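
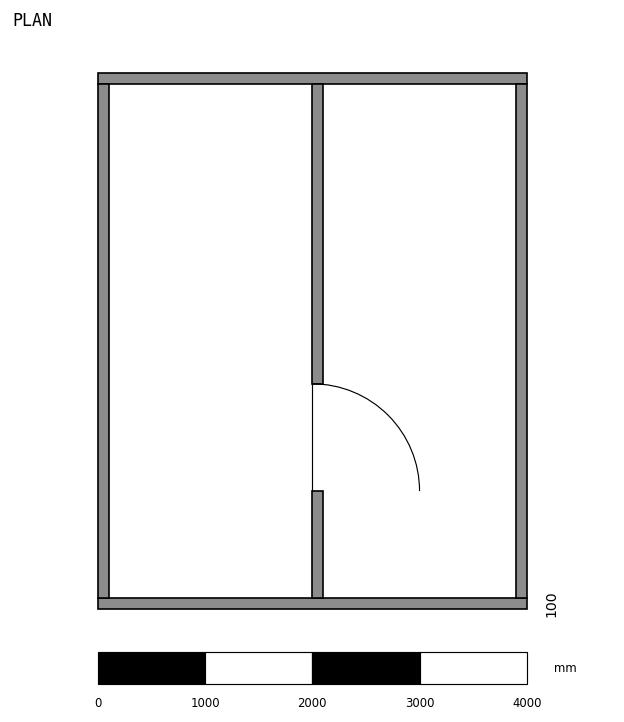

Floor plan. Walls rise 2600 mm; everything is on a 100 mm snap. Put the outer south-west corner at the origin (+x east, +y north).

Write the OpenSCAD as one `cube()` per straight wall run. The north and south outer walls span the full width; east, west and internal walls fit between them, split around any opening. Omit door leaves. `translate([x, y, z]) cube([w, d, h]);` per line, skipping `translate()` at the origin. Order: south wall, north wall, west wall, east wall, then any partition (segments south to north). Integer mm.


cube([4000, 100, 2600]);
translate([0, 4900, 0]) cube([4000, 100, 2600]);
translate([0, 100, 0]) cube([100, 4800, 2600]);
translate([3900, 100, 0]) cube([100, 4800, 2600]);
translate([2000, 100, 0]) cube([100, 1000, 2600]);
translate([2000, 2100, 0]) cube([100, 2800, 2600]);


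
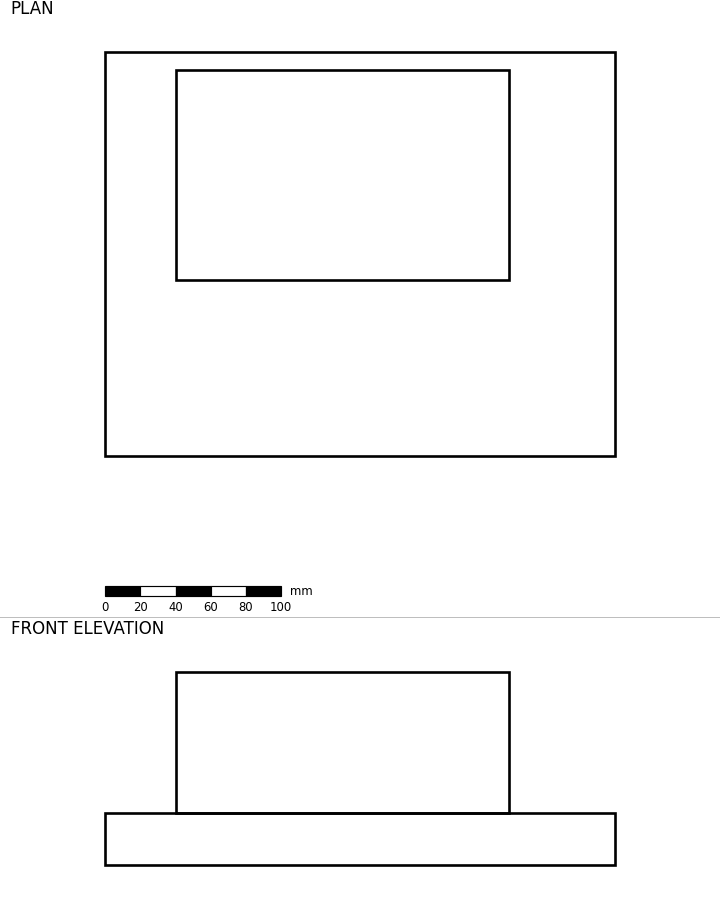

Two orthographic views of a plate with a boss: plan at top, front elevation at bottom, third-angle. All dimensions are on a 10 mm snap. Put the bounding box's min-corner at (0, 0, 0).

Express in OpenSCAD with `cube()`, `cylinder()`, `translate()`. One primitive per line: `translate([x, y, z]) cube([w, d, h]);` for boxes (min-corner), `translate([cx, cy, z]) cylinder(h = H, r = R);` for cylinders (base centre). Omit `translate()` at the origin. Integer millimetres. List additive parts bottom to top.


cube([290, 230, 30]);
translate([40, 100, 30]) cube([190, 120, 80]);


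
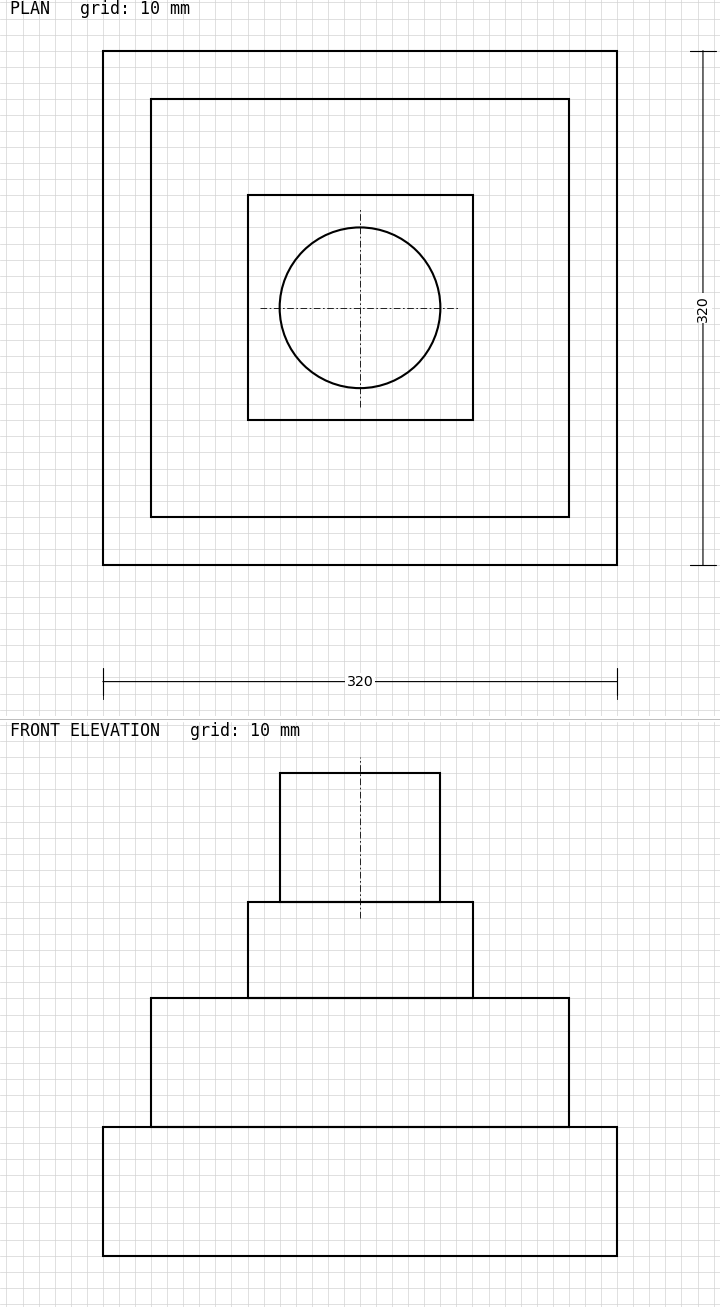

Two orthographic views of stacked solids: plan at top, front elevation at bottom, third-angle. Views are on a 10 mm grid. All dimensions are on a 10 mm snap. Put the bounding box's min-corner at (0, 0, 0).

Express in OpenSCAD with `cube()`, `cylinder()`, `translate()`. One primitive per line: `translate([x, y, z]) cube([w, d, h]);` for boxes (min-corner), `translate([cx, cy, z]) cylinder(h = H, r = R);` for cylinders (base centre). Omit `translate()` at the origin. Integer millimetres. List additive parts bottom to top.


cube([320, 320, 80]);
translate([30, 30, 80]) cube([260, 260, 80]);
translate([90, 90, 160]) cube([140, 140, 60]);
translate([160, 160, 220]) cylinder(h = 80, r = 50);


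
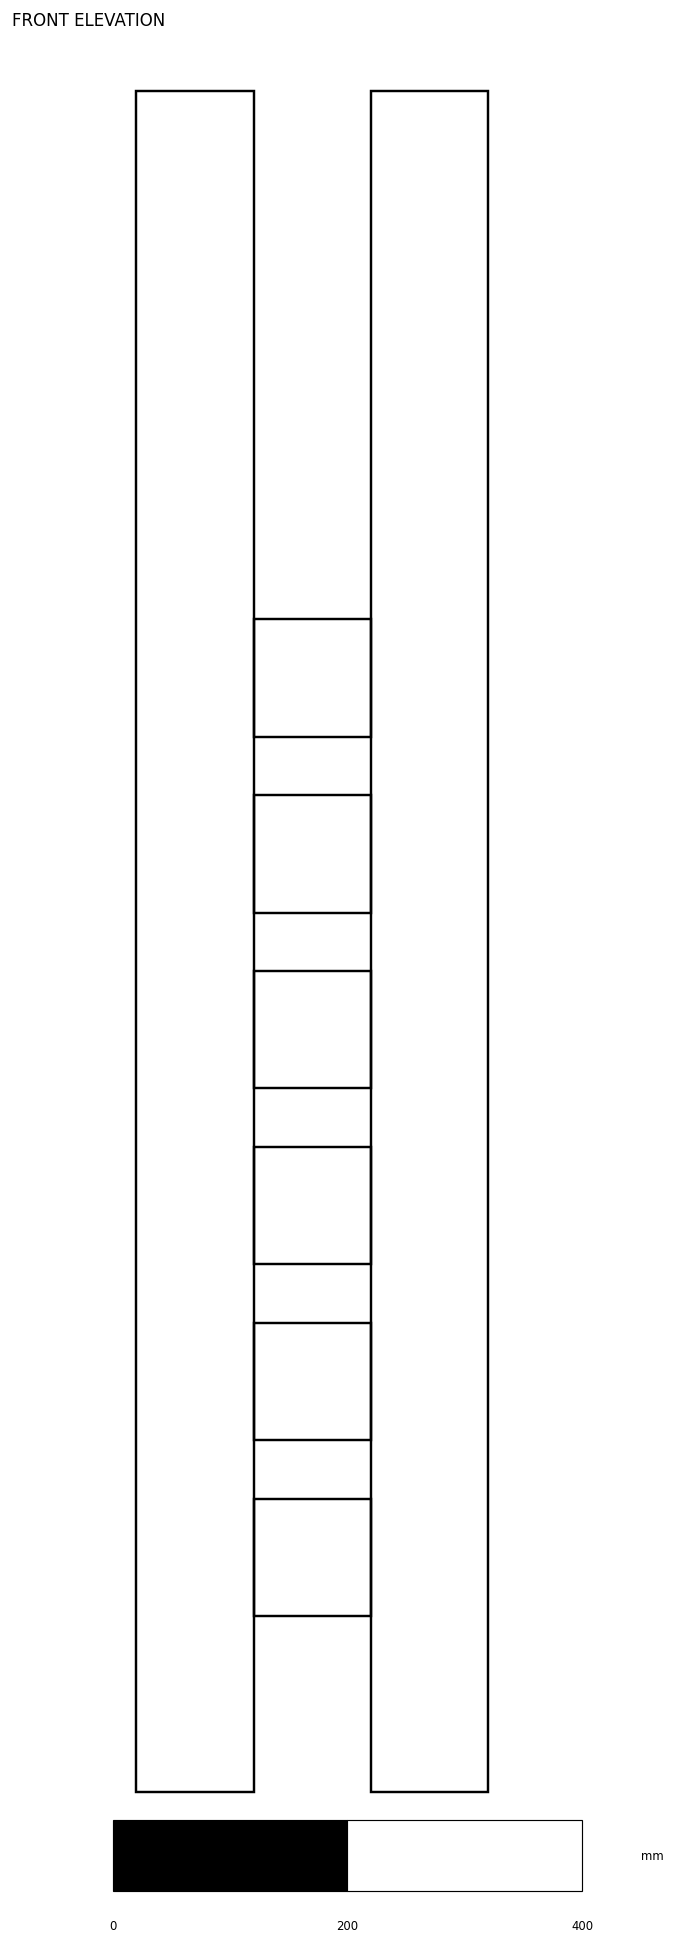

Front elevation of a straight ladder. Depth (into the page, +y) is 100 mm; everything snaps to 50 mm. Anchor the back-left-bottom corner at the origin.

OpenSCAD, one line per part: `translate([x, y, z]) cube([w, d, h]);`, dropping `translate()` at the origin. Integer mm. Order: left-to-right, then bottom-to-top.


cube([100, 100, 1450]);
translate([100, 0, 150]) cube([100, 100, 100]);
translate([100, 0, 300]) cube([100, 100, 100]);
translate([100, 0, 450]) cube([100, 100, 100]);
translate([100, 0, 600]) cube([100, 100, 100]);
translate([100, 0, 750]) cube([100, 100, 100]);
translate([100, 0, 900]) cube([100, 100, 100]);
translate([200, 0, 0]) cube([100, 100, 1450]);


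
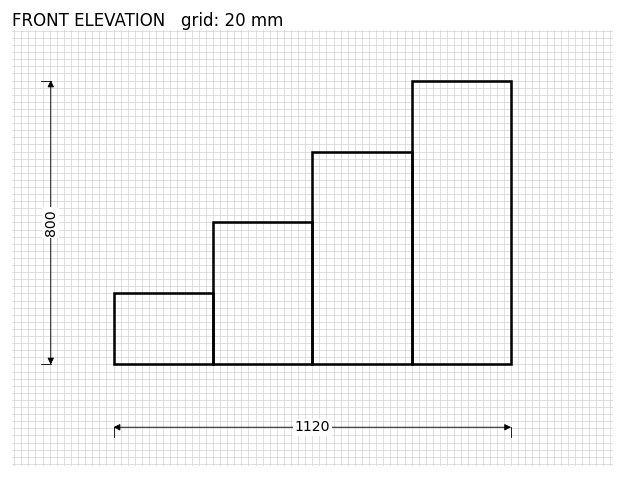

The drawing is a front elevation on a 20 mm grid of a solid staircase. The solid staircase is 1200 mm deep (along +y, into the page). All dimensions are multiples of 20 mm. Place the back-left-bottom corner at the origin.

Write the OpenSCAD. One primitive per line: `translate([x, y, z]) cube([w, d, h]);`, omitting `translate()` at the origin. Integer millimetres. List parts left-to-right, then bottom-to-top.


cube([280, 1200, 200]);
translate([280, 0, 0]) cube([280, 1200, 400]);
translate([560, 0, 0]) cube([280, 1200, 600]);
translate([840, 0, 0]) cube([280, 1200, 800]);


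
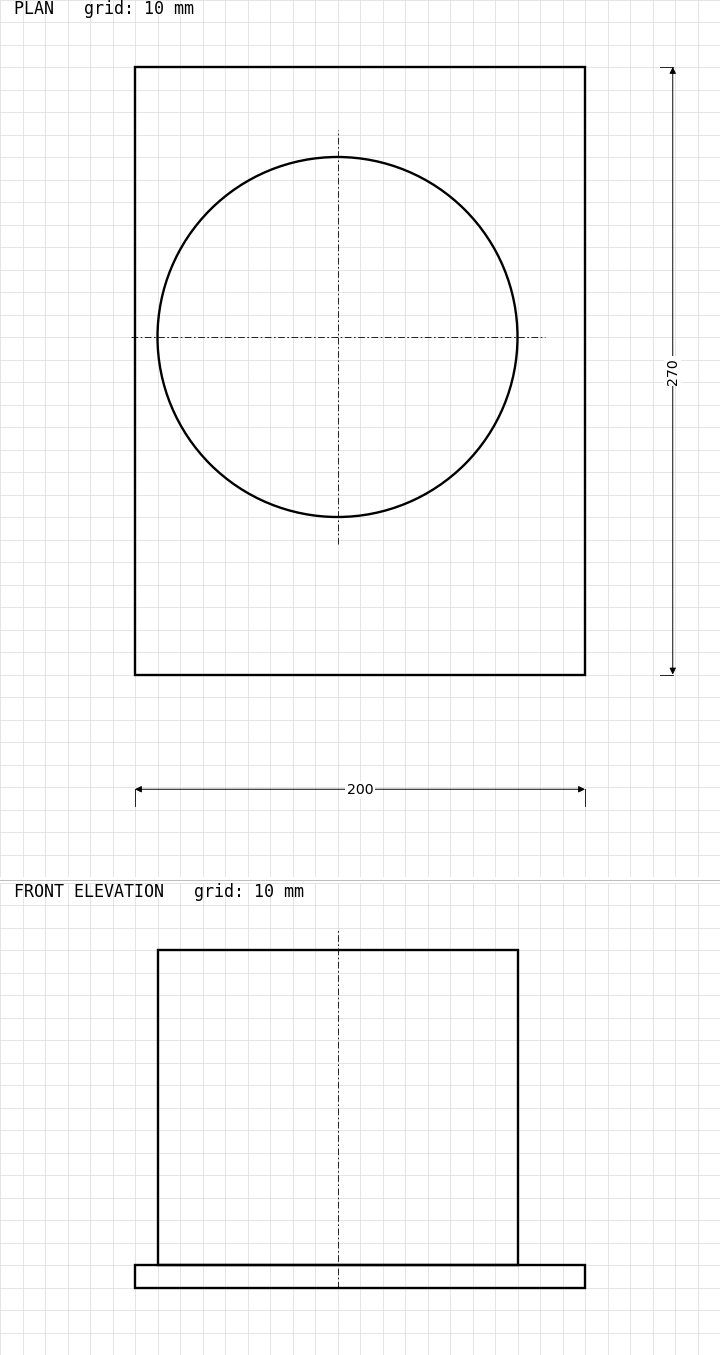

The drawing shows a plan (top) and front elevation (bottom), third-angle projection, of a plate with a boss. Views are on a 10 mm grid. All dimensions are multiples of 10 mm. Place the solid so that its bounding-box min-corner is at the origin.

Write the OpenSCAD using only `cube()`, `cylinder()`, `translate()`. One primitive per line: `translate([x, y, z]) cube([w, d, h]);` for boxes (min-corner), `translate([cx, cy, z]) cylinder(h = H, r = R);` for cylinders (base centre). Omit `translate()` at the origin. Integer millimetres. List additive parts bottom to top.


cube([200, 270, 10]);
translate([90, 150, 10]) cylinder(h = 140, r = 80);


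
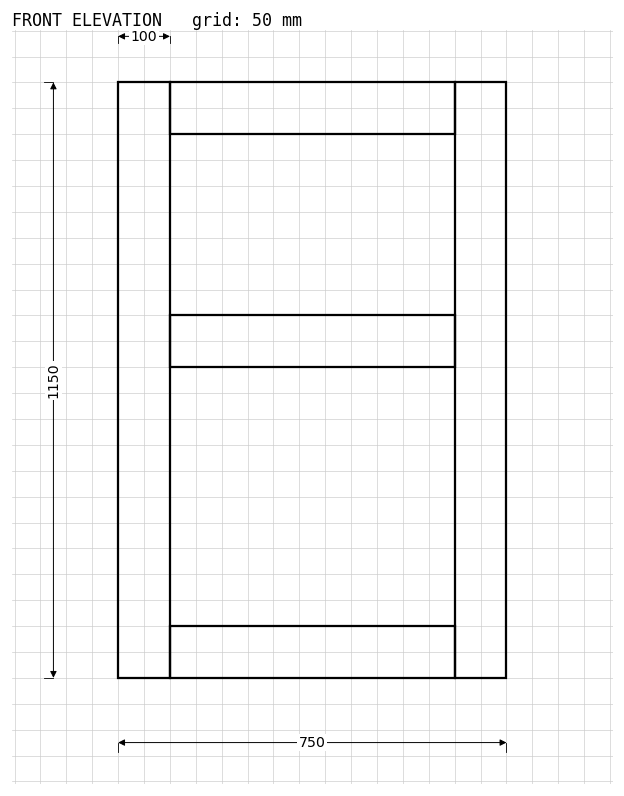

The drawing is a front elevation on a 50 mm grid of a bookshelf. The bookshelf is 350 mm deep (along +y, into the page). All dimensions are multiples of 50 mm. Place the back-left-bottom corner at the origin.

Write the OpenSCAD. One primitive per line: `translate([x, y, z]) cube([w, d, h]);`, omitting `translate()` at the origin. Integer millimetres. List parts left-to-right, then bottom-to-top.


cube([100, 350, 1150]);
translate([100, 0, 0]) cube([550, 350, 100]);
translate([100, 0, 600]) cube([550, 350, 100]);
translate([100, 0, 1050]) cube([550, 350, 100]);
translate([650, 0, 0]) cube([100, 350, 1150]);


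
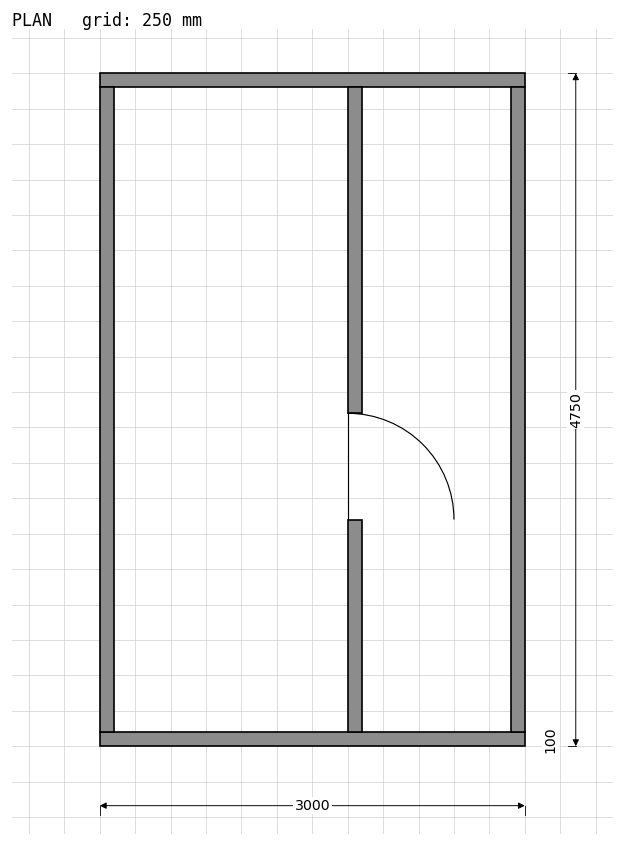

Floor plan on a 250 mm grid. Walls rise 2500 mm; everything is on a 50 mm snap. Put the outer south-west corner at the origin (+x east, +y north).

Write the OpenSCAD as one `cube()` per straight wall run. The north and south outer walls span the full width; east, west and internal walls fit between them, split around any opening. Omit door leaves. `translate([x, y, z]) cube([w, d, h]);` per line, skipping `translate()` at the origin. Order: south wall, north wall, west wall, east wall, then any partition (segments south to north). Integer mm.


cube([3000, 100, 2500]);
translate([0, 4650, 0]) cube([3000, 100, 2500]);
translate([0, 100, 0]) cube([100, 4550, 2500]);
translate([2900, 100, 0]) cube([100, 4550, 2500]);
translate([1750, 100, 0]) cube([100, 1500, 2500]);
translate([1750, 2350, 0]) cube([100, 2300, 2500]);


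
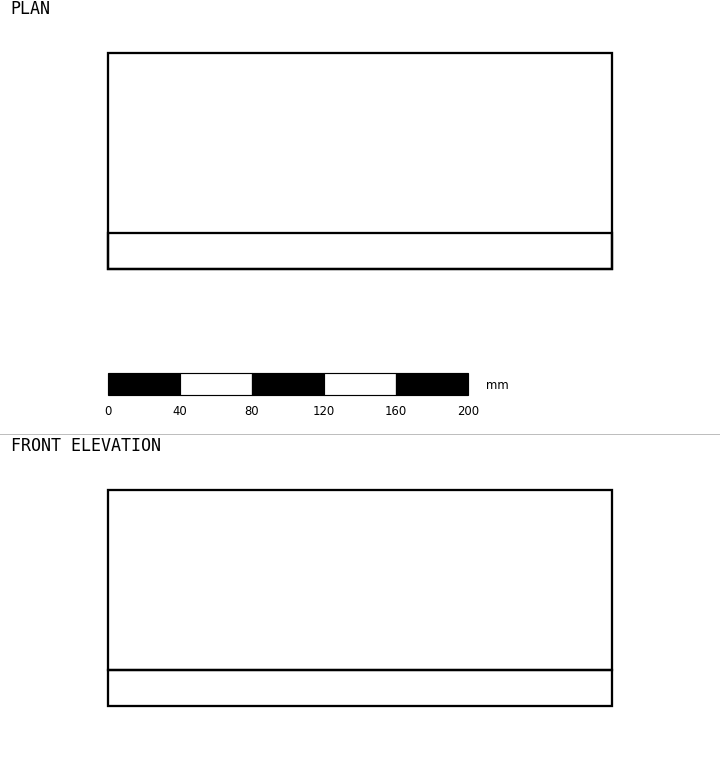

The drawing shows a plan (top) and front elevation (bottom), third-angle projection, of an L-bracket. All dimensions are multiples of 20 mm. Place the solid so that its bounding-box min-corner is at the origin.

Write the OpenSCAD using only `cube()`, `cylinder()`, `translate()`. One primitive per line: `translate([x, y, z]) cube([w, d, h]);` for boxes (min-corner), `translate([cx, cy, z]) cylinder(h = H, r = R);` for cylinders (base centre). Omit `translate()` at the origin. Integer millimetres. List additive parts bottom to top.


cube([280, 120, 20]);
translate([0, 0, 20]) cube([280, 20, 100]);


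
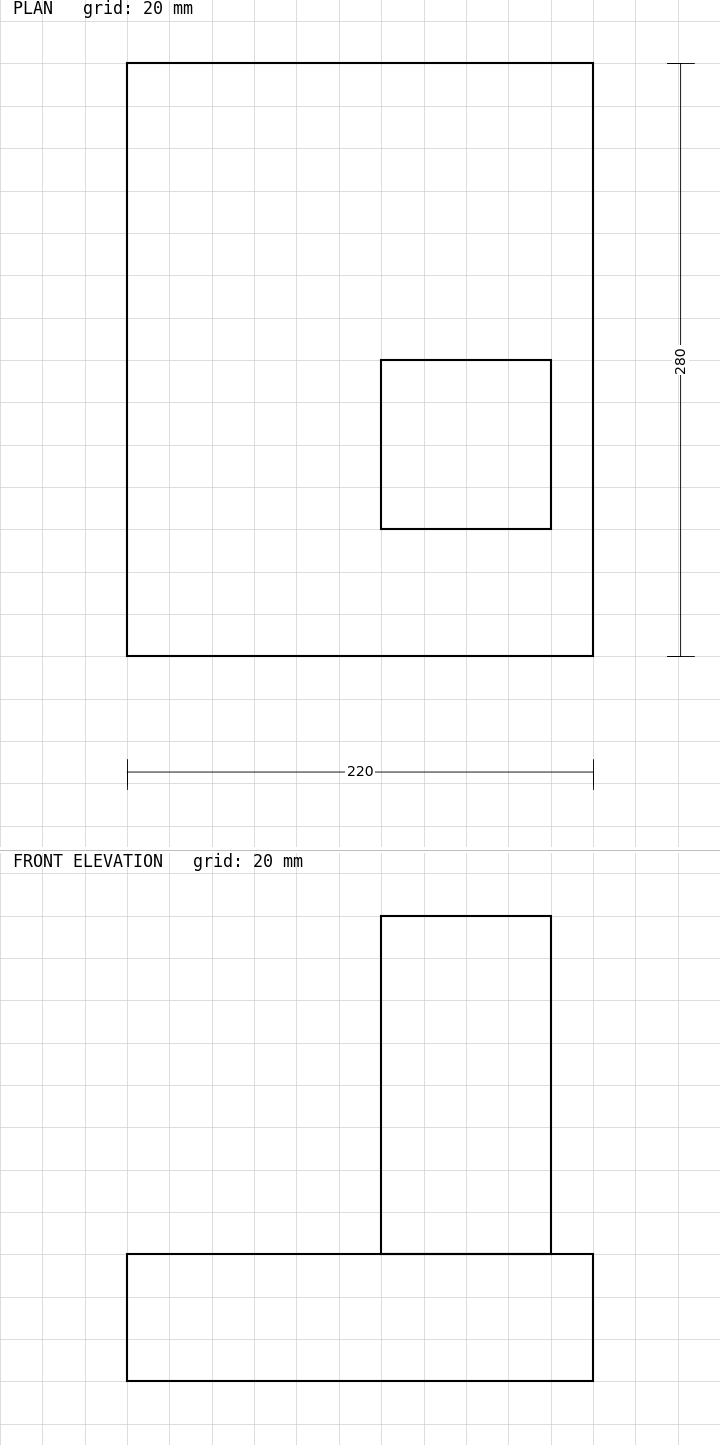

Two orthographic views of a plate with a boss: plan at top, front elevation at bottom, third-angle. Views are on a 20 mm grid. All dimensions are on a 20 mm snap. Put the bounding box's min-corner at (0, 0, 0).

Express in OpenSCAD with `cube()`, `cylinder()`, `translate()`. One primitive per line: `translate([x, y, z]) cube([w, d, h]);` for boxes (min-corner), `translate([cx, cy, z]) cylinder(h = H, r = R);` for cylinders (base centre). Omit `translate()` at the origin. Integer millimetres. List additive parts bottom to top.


cube([220, 280, 60]);
translate([120, 60, 60]) cube([80, 80, 160]);


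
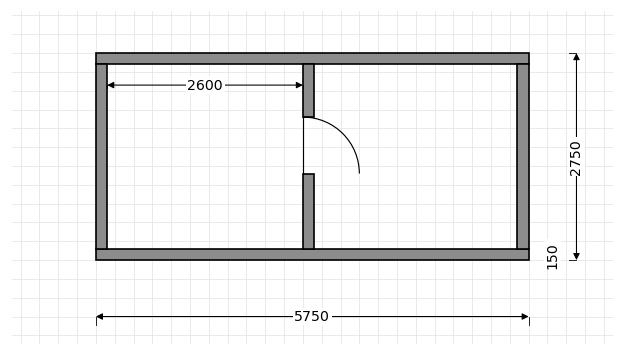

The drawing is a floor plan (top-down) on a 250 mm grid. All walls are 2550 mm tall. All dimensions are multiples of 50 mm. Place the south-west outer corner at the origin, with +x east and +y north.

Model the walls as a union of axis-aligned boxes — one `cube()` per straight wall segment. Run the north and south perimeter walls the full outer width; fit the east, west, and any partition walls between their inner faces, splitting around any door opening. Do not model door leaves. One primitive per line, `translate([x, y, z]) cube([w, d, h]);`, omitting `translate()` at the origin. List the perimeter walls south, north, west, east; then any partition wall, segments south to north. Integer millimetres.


cube([5750, 150, 2550]);
translate([0, 2600, 0]) cube([5750, 150, 2550]);
translate([0, 150, 0]) cube([150, 2450, 2550]);
translate([5600, 150, 0]) cube([150, 2450, 2550]);
translate([2750, 150, 0]) cube([150, 1000, 2550]);
translate([2750, 1900, 0]) cube([150, 700, 2550]);


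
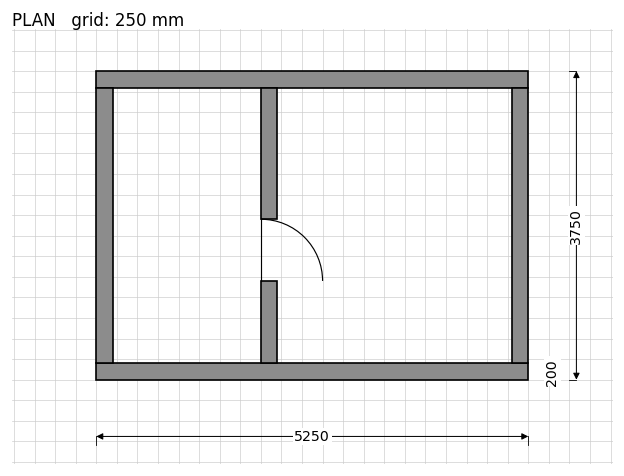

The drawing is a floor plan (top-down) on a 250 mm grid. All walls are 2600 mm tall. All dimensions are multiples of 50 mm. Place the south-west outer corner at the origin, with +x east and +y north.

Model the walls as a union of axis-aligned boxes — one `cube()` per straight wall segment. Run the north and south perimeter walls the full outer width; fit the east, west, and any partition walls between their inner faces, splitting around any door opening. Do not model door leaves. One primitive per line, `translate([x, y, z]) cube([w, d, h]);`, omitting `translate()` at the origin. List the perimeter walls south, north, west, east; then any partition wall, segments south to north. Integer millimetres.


cube([5250, 200, 2600]);
translate([0, 3550, 0]) cube([5250, 200, 2600]);
translate([0, 200, 0]) cube([200, 3350, 2600]);
translate([5050, 200, 0]) cube([200, 3350, 2600]);
translate([2000, 200, 0]) cube([200, 1000, 2600]);
translate([2000, 1950, 0]) cube([200, 1600, 2600]);


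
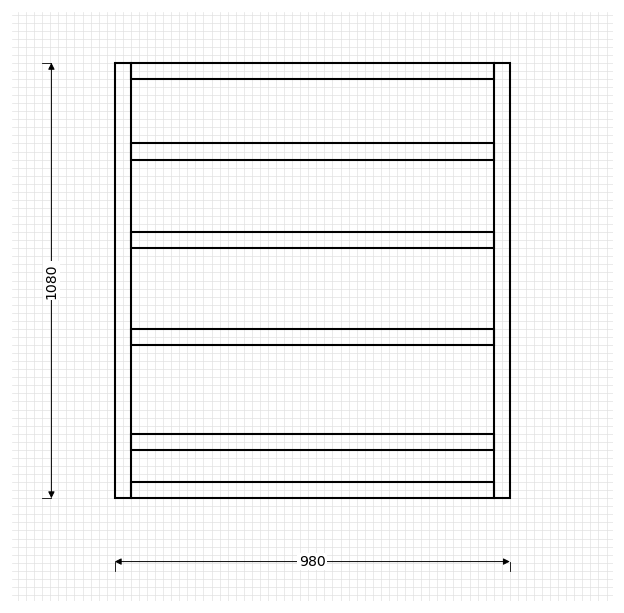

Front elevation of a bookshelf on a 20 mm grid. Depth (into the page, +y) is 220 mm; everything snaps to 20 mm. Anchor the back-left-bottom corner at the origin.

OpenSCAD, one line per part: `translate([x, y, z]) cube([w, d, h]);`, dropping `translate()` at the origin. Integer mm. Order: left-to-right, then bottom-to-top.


cube([40, 220, 1080]);
translate([40, 0, 0]) cube([900, 220, 40]);
translate([40, 0, 120]) cube([900, 220, 40]);
translate([40, 0, 380]) cube([900, 220, 40]);
translate([40, 0, 620]) cube([900, 220, 40]);
translate([40, 0, 840]) cube([900, 220, 40]);
translate([40, 0, 1040]) cube([900, 220, 40]);
translate([940, 0, 0]) cube([40, 220, 1080]);


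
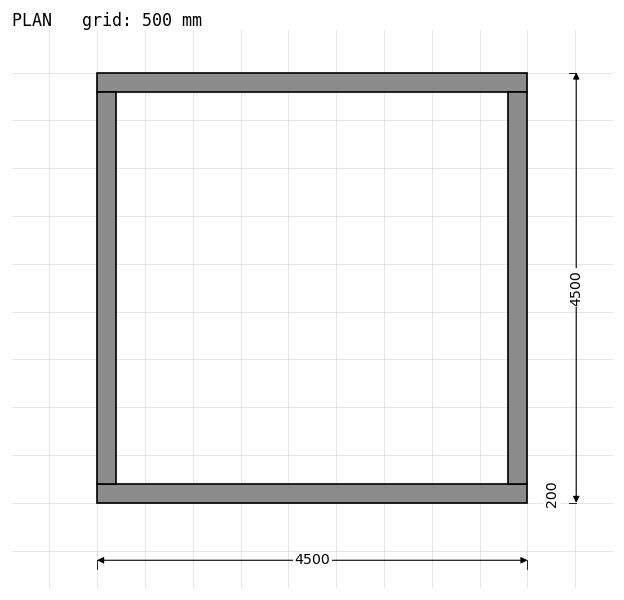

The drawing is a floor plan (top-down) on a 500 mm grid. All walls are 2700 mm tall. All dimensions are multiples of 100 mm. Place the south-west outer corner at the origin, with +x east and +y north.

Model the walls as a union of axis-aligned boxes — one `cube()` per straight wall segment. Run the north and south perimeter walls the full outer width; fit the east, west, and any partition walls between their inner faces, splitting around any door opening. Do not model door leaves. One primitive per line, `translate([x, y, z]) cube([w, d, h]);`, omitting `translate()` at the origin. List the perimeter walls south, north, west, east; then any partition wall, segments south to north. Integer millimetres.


cube([4500, 200, 2700]);
translate([0, 4300, 0]) cube([4500, 200, 2700]);
translate([0, 200, 0]) cube([200, 4100, 2700]);
translate([4300, 200, 0]) cube([200, 4100, 2700]);


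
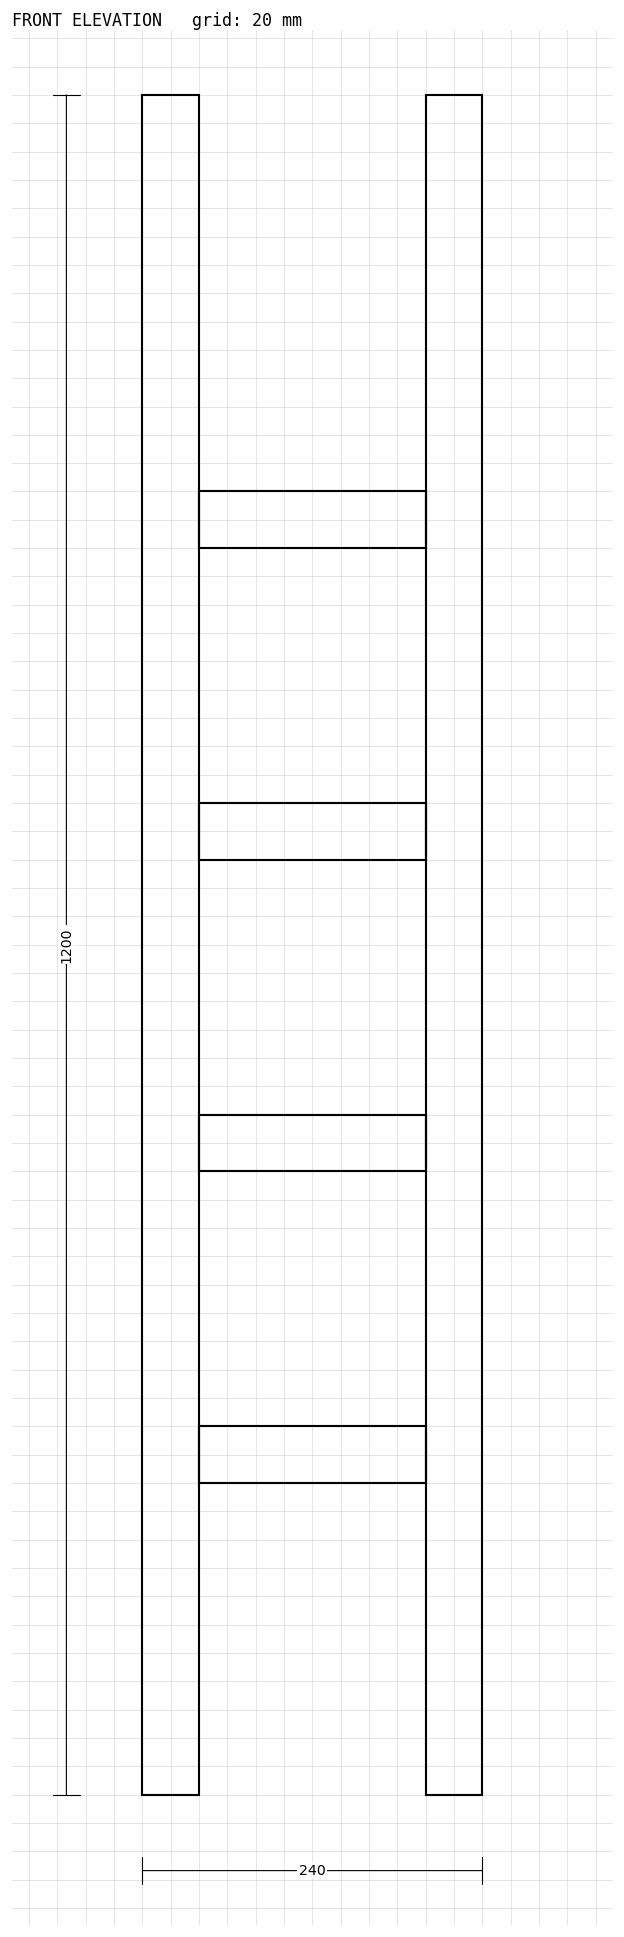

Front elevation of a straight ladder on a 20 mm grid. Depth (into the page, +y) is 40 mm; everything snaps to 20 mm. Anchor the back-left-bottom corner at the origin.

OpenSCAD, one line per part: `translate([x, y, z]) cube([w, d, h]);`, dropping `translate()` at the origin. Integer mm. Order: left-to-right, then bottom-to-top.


cube([40, 40, 1200]);
translate([40, 0, 220]) cube([160, 40, 40]);
translate([40, 0, 440]) cube([160, 40, 40]);
translate([40, 0, 660]) cube([160, 40, 40]);
translate([40, 0, 880]) cube([160, 40, 40]);
translate([200, 0, 0]) cube([40, 40, 1200]);


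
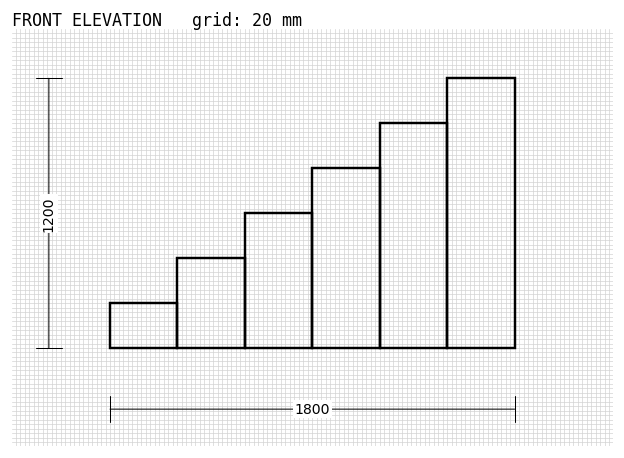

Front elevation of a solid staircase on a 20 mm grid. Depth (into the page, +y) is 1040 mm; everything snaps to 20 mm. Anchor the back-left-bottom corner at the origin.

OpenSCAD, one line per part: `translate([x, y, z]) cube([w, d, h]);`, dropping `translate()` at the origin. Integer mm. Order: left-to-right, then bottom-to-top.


cube([300, 1040, 200]);
translate([300, 0, 0]) cube([300, 1040, 400]);
translate([600, 0, 0]) cube([300, 1040, 600]);
translate([900, 0, 0]) cube([300, 1040, 800]);
translate([1200, 0, 0]) cube([300, 1040, 1000]);
translate([1500, 0, 0]) cube([300, 1040, 1200]);


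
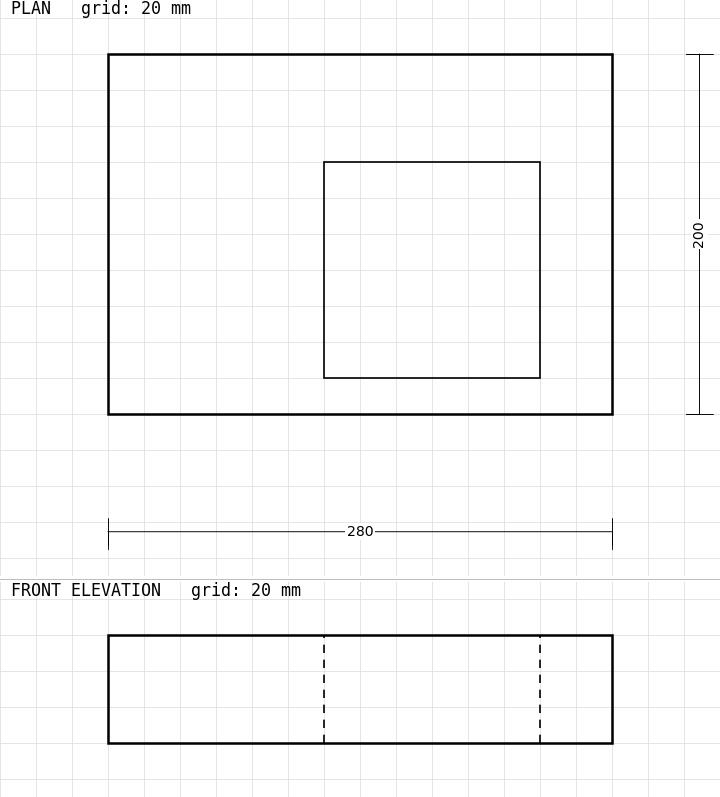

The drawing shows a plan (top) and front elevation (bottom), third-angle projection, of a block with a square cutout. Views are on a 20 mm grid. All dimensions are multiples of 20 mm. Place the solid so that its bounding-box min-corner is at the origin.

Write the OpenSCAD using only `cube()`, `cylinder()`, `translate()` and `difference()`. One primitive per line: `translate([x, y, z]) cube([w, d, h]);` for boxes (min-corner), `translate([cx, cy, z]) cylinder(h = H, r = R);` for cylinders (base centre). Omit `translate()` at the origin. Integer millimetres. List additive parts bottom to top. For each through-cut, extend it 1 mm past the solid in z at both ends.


difference() {
  cube([280, 200, 60]);
  translate([120, 20, -1]) cube([120, 120, 62]);
}


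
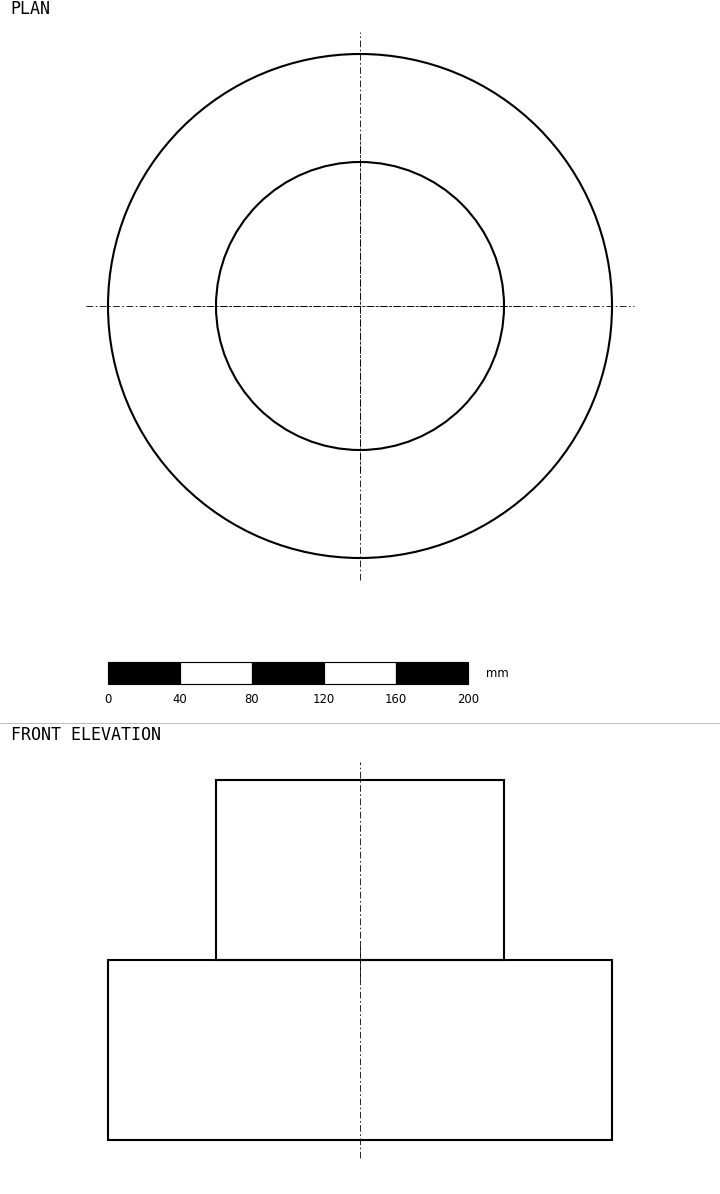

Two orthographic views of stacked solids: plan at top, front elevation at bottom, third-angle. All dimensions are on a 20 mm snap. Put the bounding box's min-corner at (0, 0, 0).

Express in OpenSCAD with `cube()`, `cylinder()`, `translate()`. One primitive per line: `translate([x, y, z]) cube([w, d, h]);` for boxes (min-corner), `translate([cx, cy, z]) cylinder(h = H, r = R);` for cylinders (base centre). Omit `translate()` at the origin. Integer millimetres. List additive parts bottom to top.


translate([140, 140, 0]) cylinder(h = 100, r = 140);
translate([140, 140, 100]) cylinder(h = 100, r = 80);


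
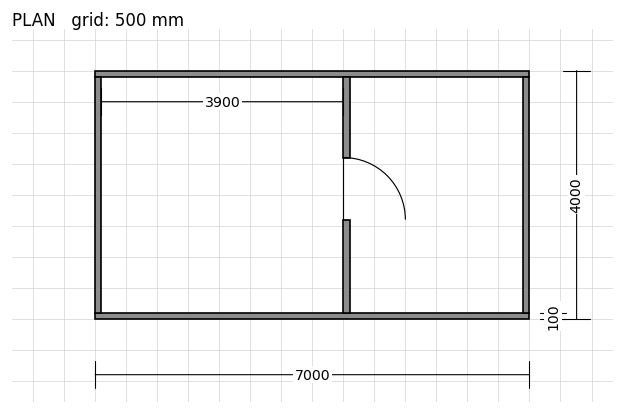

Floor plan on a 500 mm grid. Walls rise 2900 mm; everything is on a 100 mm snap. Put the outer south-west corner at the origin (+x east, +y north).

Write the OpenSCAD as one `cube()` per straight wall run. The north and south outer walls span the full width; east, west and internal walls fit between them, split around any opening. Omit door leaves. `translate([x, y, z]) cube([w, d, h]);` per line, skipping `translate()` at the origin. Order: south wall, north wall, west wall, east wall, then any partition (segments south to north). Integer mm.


cube([7000, 100, 2900]);
translate([0, 3900, 0]) cube([7000, 100, 2900]);
translate([0, 100, 0]) cube([100, 3800, 2900]);
translate([6900, 100, 0]) cube([100, 3800, 2900]);
translate([4000, 100, 0]) cube([100, 1500, 2900]);
translate([4000, 2600, 0]) cube([100, 1300, 2900]);


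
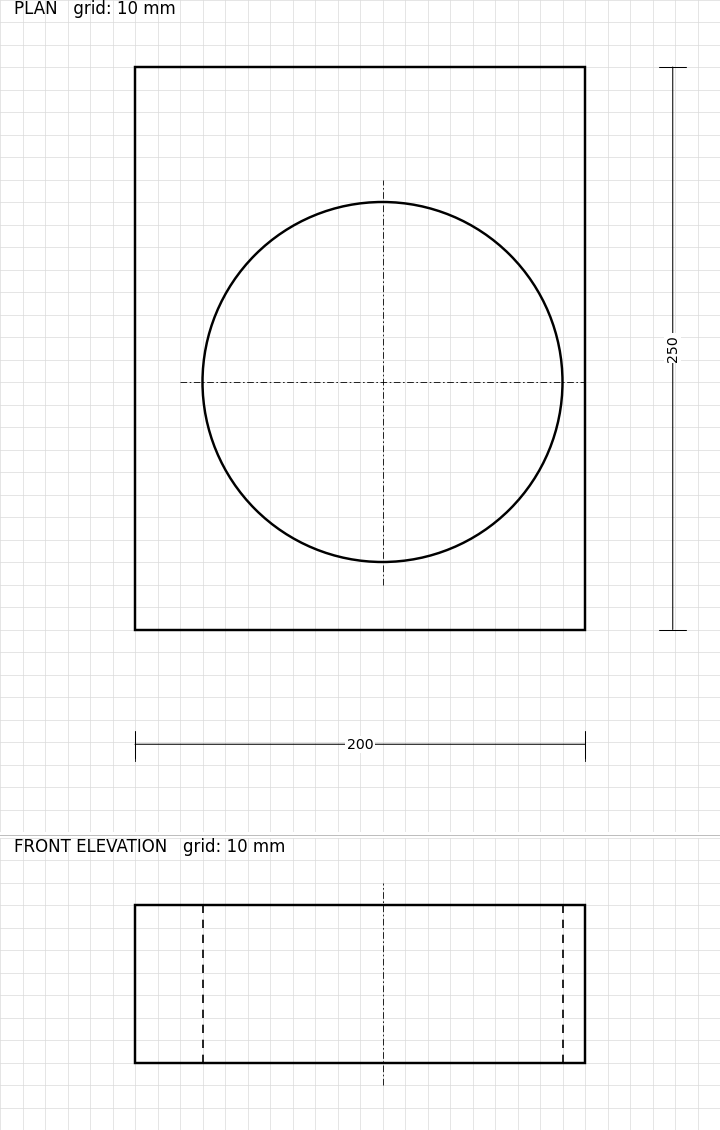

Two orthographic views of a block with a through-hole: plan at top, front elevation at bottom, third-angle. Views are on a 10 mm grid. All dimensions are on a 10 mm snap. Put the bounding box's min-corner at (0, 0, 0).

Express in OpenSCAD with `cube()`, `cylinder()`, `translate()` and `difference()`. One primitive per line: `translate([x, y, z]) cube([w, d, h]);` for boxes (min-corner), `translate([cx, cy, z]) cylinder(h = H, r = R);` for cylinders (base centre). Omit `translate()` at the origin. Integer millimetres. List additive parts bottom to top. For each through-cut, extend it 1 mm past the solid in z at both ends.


difference() {
  cube([200, 250, 70]);
  translate([110, 110, -1]) cylinder(h = 72, r = 80);
}


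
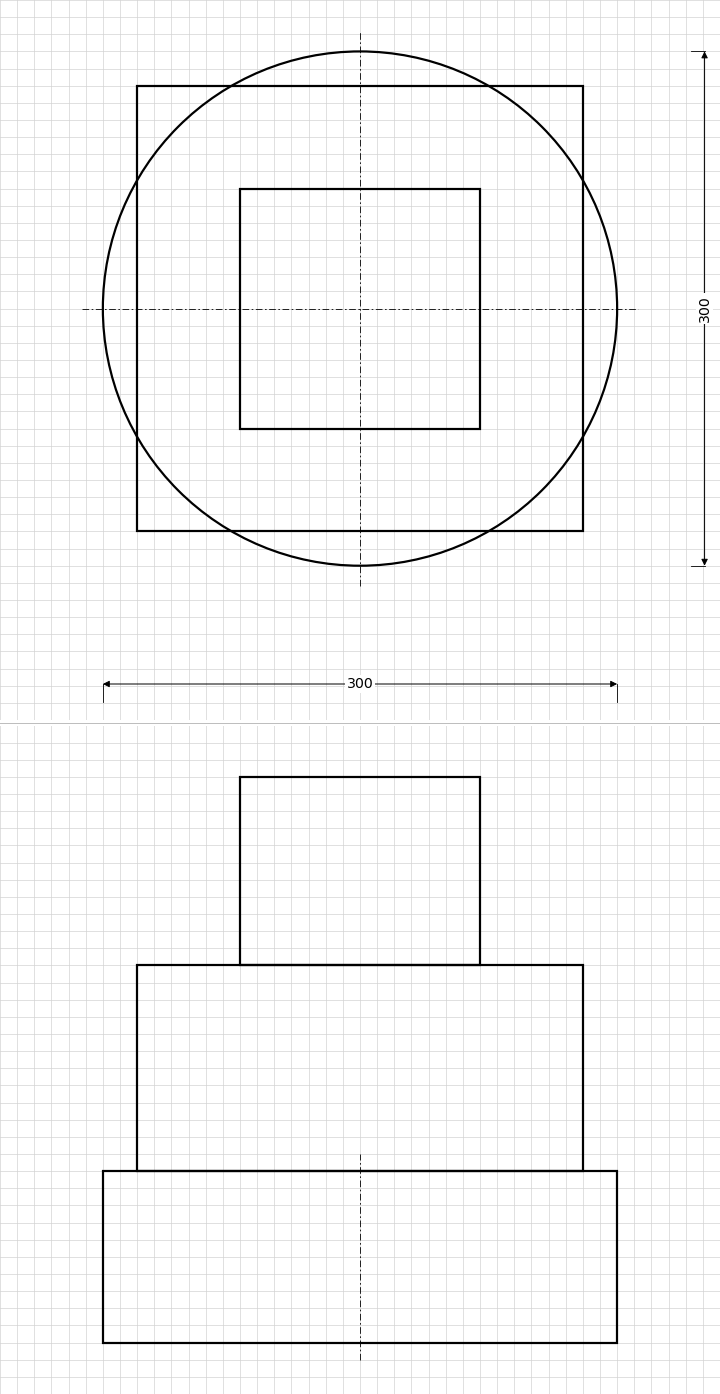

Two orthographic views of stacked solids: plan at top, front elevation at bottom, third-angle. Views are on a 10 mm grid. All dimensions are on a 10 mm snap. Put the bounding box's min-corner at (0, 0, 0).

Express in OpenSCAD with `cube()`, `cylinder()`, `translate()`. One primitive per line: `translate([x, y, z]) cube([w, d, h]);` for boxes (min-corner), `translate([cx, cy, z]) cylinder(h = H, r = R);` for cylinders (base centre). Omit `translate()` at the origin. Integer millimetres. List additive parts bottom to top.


translate([150, 150, 0]) cylinder(h = 100, r = 150);
translate([20, 20, 100]) cube([260, 260, 120]);
translate([80, 80, 220]) cube([140, 140, 110]);


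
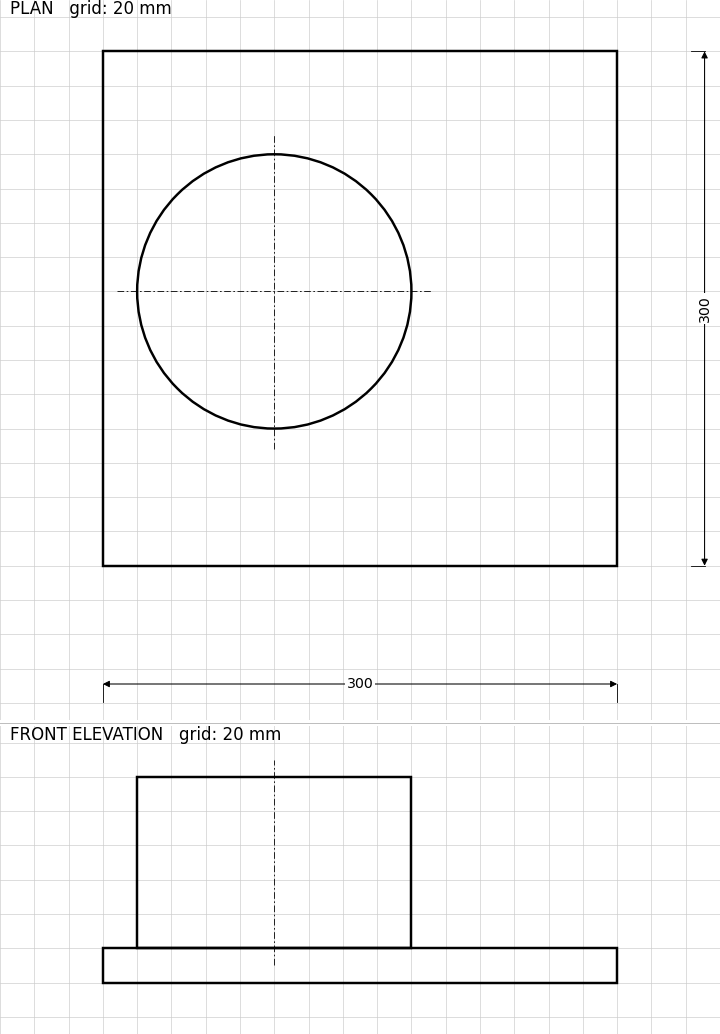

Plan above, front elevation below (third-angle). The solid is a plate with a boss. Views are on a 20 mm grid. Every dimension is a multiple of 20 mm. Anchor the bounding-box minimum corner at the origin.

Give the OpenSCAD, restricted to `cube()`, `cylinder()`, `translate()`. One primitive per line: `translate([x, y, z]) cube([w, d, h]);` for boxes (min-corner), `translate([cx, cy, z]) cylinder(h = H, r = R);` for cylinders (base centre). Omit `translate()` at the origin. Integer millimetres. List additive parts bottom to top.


cube([300, 300, 20]);
translate([100, 160, 20]) cylinder(h = 100, r = 80);


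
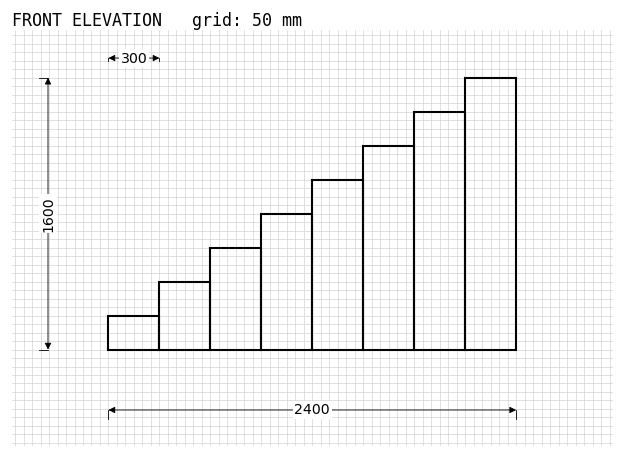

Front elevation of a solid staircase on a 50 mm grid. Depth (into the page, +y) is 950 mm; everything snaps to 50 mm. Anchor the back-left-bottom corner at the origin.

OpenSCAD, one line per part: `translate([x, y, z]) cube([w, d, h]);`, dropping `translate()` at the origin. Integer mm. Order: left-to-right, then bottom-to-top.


cube([300, 950, 200]);
translate([300, 0, 0]) cube([300, 950, 400]);
translate([600, 0, 0]) cube([300, 950, 600]);
translate([900, 0, 0]) cube([300, 950, 800]);
translate([1200, 0, 0]) cube([300, 950, 1000]);
translate([1500, 0, 0]) cube([300, 950, 1200]);
translate([1800, 0, 0]) cube([300, 950, 1400]);
translate([2100, 0, 0]) cube([300, 950, 1600]);


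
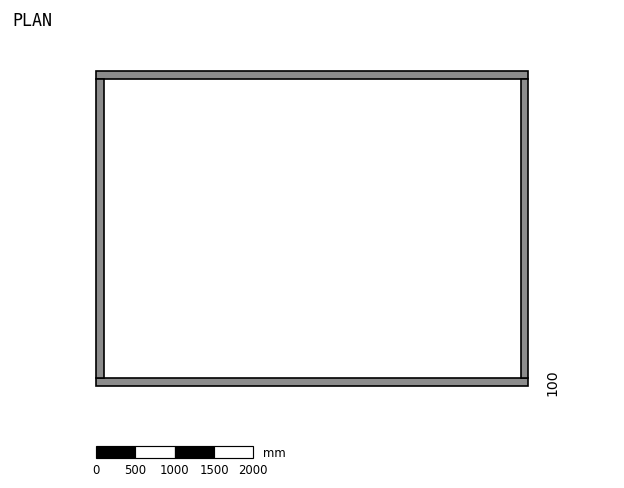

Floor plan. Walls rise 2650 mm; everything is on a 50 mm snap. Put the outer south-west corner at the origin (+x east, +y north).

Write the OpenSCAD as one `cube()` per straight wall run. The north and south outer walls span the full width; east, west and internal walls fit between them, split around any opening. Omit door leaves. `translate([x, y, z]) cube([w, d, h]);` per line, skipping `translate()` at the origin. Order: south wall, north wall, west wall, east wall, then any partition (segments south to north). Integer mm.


cube([5500, 100, 2650]);
translate([0, 3900, 0]) cube([5500, 100, 2650]);
translate([0, 100, 0]) cube([100, 3800, 2650]);
translate([5400, 100, 0]) cube([100, 3800, 2650]);


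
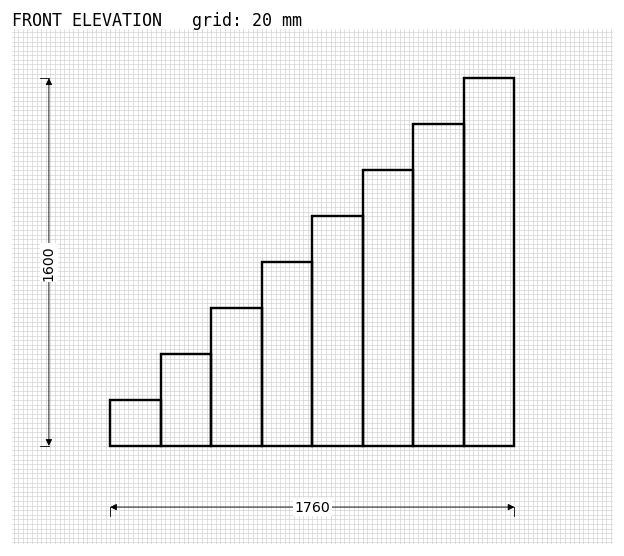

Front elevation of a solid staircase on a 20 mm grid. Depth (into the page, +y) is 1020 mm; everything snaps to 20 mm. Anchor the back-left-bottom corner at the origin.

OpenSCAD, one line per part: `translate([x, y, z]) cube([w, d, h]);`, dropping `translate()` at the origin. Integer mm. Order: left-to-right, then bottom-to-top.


cube([220, 1020, 200]);
translate([220, 0, 0]) cube([220, 1020, 400]);
translate([440, 0, 0]) cube([220, 1020, 600]);
translate([660, 0, 0]) cube([220, 1020, 800]);
translate([880, 0, 0]) cube([220, 1020, 1000]);
translate([1100, 0, 0]) cube([220, 1020, 1200]);
translate([1320, 0, 0]) cube([220, 1020, 1400]);
translate([1540, 0, 0]) cube([220, 1020, 1600]);


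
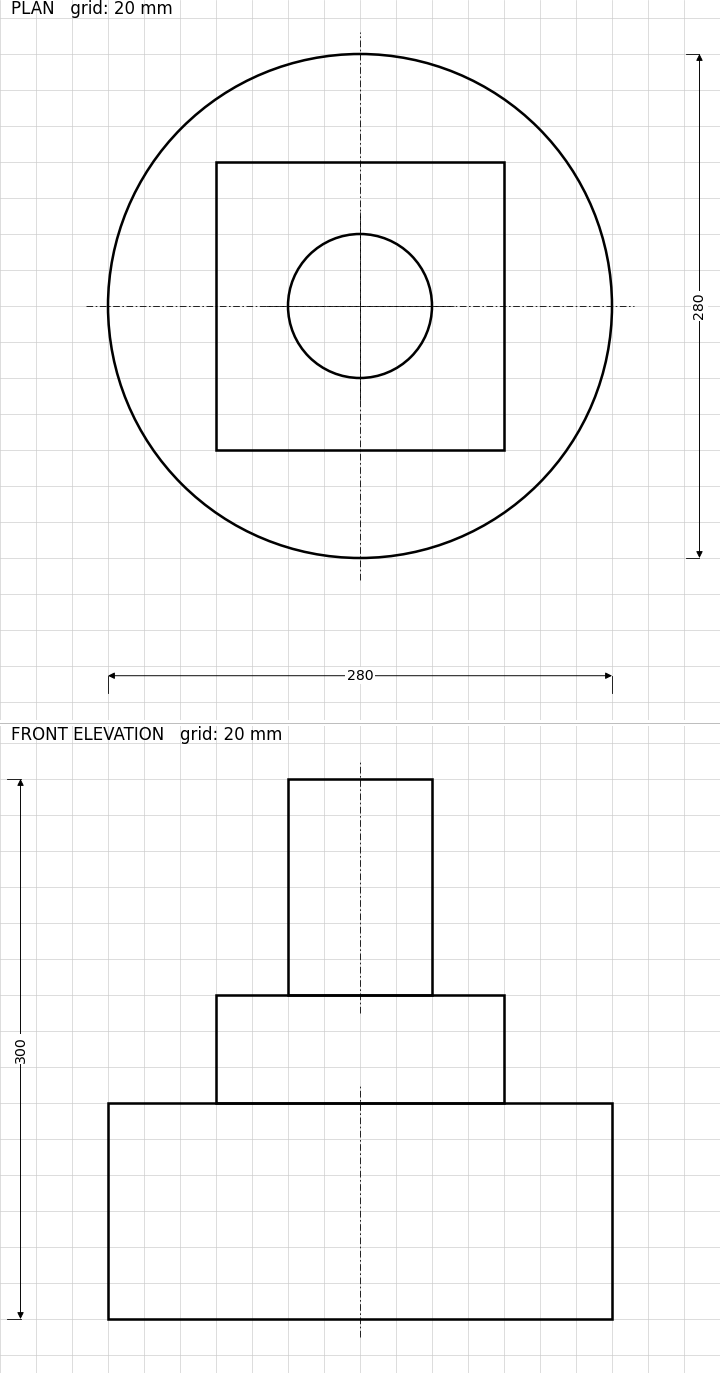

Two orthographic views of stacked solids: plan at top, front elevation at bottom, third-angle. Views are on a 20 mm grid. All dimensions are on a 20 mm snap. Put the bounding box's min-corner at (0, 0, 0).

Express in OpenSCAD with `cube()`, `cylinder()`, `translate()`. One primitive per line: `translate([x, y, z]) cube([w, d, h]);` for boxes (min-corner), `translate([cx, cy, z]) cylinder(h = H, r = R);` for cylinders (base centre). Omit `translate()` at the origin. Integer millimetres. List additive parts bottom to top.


translate([140, 140, 0]) cylinder(h = 120, r = 140);
translate([60, 60, 120]) cube([160, 160, 60]);
translate([140, 140, 180]) cylinder(h = 120, r = 40);


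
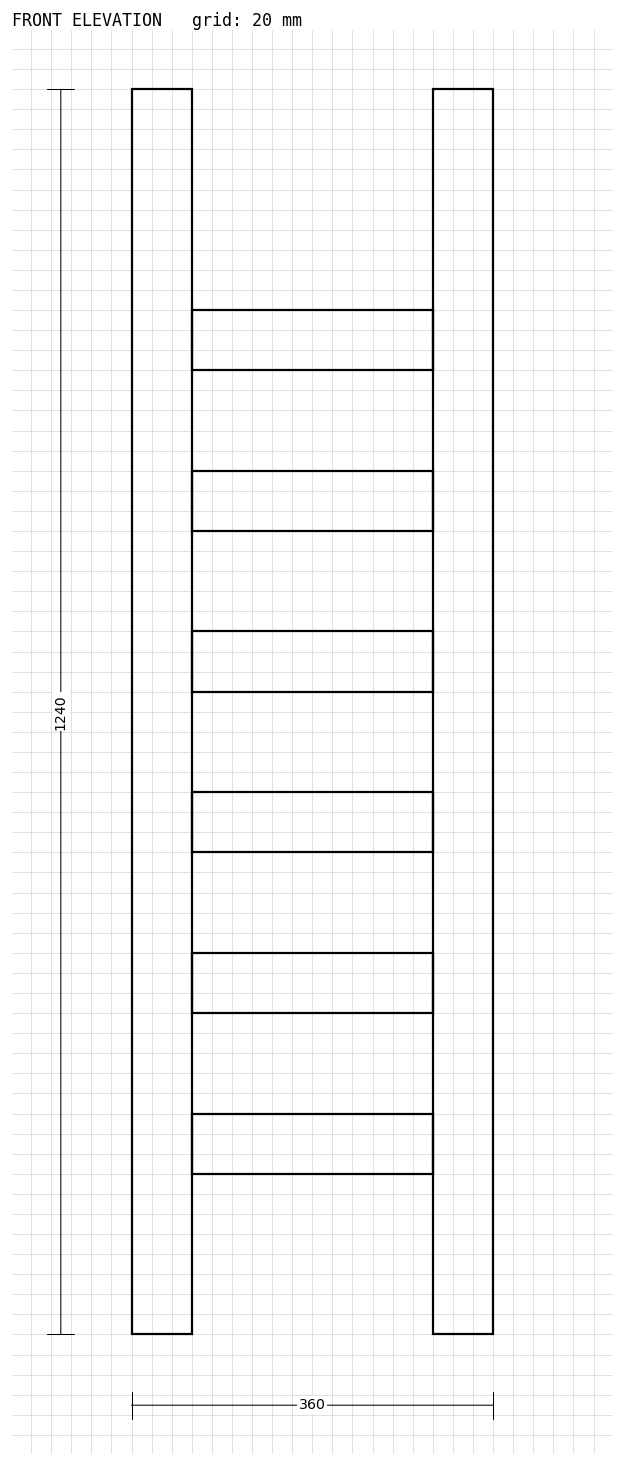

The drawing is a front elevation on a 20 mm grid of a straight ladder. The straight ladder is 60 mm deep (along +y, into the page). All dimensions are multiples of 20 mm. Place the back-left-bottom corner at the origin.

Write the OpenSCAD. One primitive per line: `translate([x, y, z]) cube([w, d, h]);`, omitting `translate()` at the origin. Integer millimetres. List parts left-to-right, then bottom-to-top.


cube([60, 60, 1240]);
translate([60, 0, 160]) cube([240, 60, 60]);
translate([60, 0, 320]) cube([240, 60, 60]);
translate([60, 0, 480]) cube([240, 60, 60]);
translate([60, 0, 640]) cube([240, 60, 60]);
translate([60, 0, 800]) cube([240, 60, 60]);
translate([60, 0, 960]) cube([240, 60, 60]);
translate([300, 0, 0]) cube([60, 60, 1240]);


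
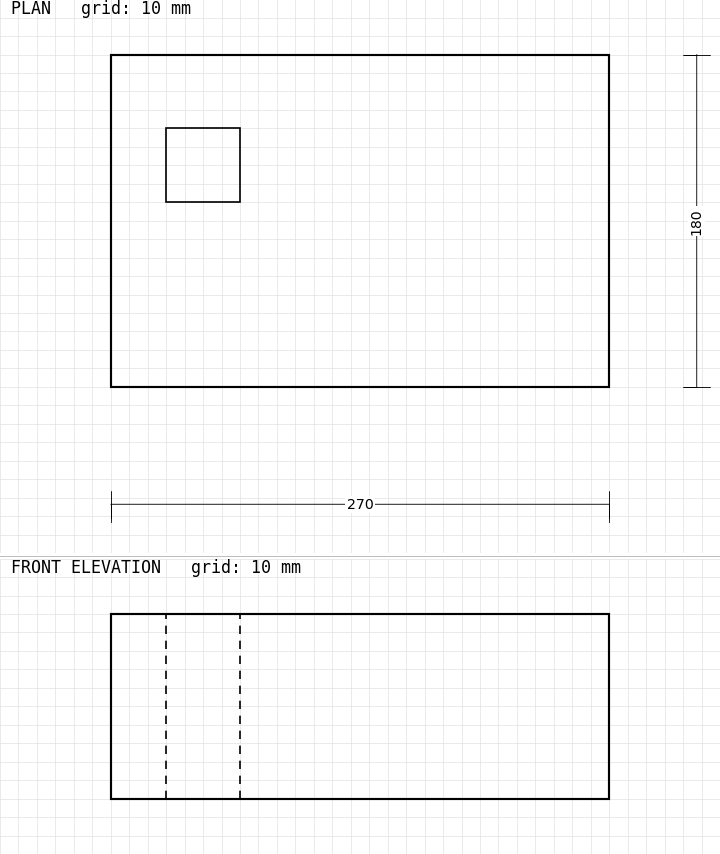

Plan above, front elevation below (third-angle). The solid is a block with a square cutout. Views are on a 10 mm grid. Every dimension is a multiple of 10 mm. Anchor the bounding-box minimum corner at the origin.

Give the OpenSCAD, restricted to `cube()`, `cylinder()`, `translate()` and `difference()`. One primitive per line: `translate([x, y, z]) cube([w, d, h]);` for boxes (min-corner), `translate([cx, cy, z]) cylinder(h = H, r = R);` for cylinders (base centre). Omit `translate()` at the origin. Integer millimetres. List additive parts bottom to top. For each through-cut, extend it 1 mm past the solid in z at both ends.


difference() {
  cube([270, 180, 100]);
  translate([30, 100, -1]) cube([40, 40, 102]);
}


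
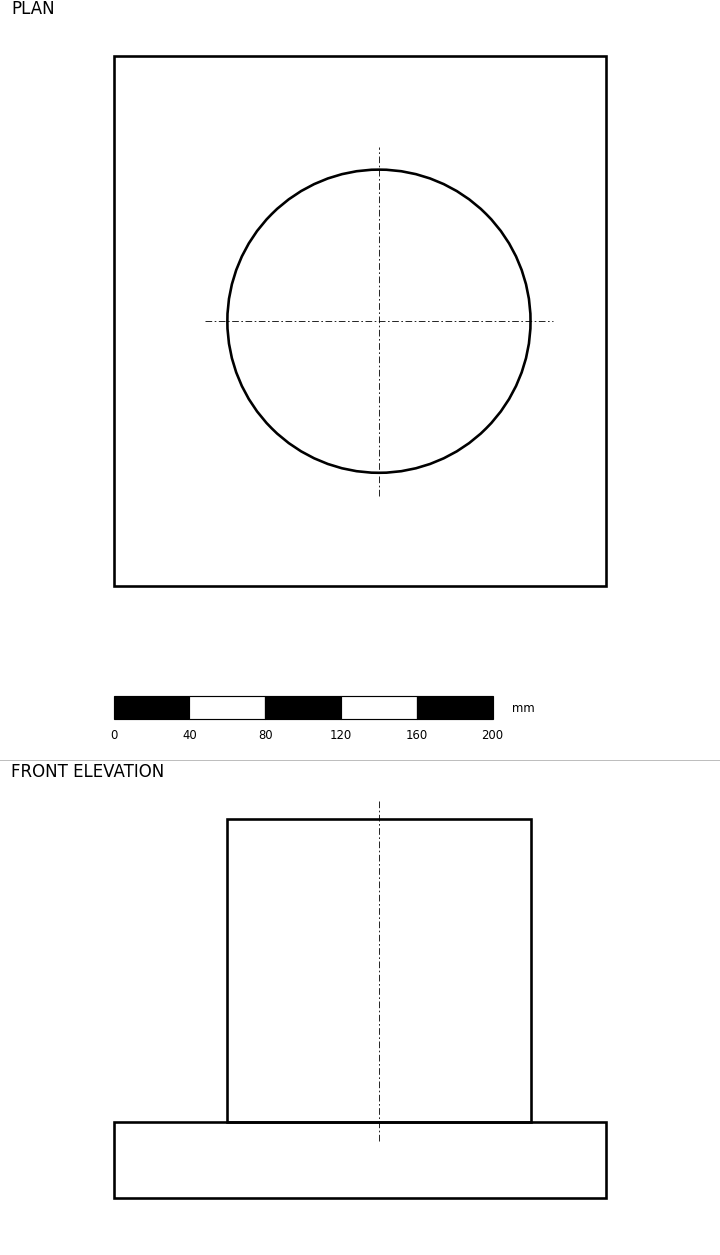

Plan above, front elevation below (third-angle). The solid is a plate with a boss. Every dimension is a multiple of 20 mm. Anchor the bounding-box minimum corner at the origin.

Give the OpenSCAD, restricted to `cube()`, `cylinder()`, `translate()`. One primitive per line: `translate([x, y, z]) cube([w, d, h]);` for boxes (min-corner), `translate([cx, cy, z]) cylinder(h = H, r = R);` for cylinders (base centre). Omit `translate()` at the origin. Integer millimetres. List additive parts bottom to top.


cube([260, 280, 40]);
translate([140, 140, 40]) cylinder(h = 160, r = 80);


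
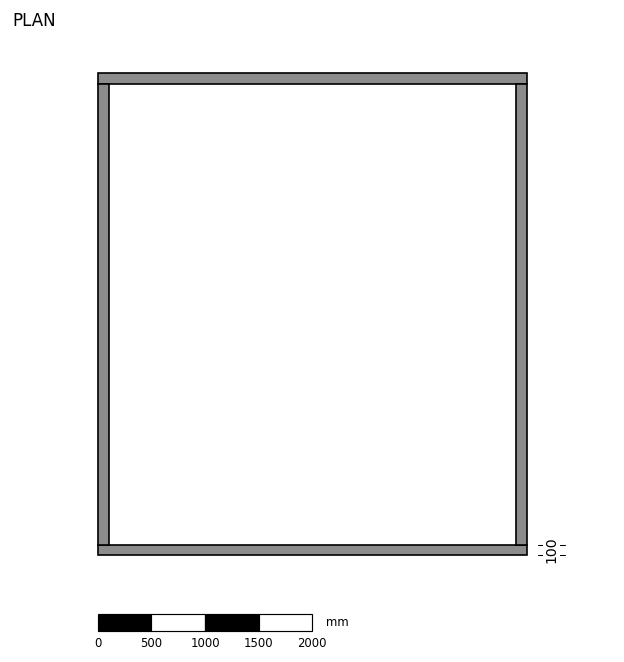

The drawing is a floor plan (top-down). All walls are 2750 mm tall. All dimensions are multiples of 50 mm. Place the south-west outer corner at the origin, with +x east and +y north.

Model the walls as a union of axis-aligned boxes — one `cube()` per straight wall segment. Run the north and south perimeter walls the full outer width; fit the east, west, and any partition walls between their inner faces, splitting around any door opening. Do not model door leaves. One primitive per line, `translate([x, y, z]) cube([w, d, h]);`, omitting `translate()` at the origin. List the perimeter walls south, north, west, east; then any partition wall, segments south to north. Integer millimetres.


cube([4000, 100, 2750]);
translate([0, 4400, 0]) cube([4000, 100, 2750]);
translate([0, 100, 0]) cube([100, 4300, 2750]);
translate([3900, 100, 0]) cube([100, 4300, 2750]);


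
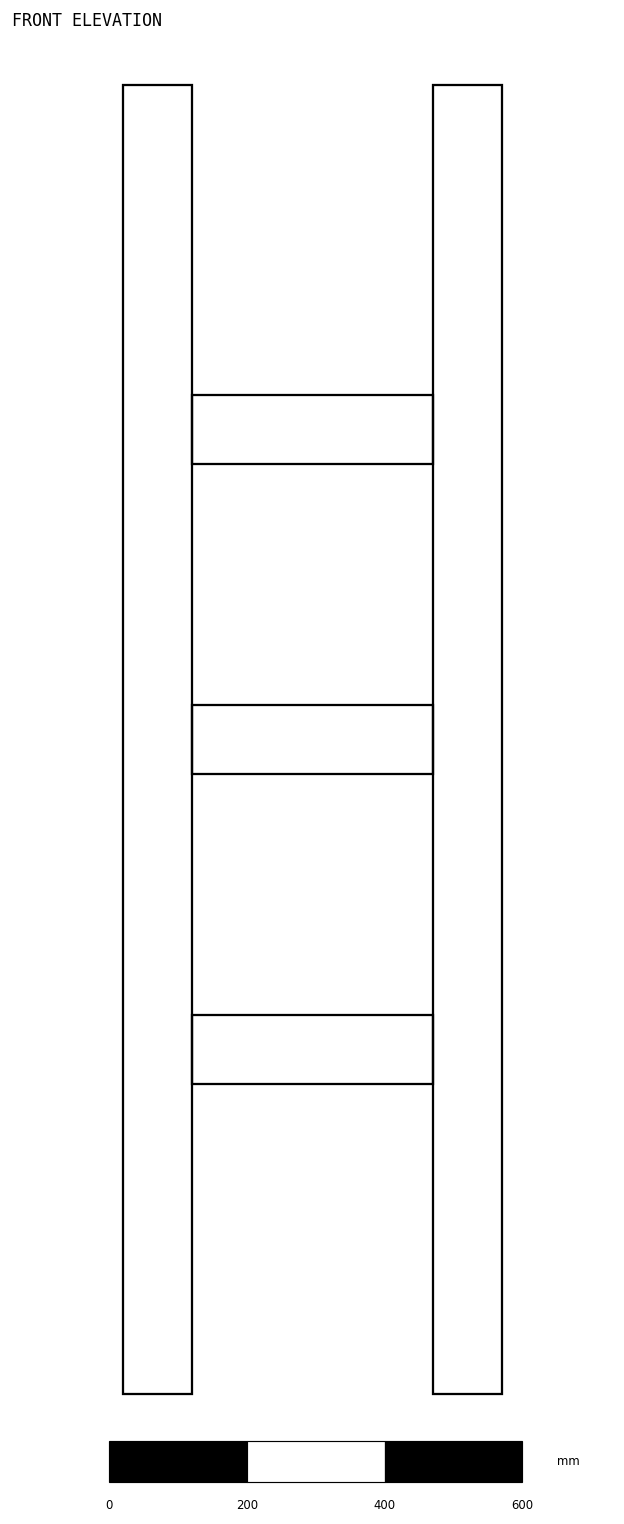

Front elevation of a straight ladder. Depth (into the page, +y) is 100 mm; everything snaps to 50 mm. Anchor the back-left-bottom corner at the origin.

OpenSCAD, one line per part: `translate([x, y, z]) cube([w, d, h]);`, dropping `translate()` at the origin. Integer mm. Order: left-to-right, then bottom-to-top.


cube([100, 100, 1900]);
translate([100, 0, 450]) cube([350, 100, 100]);
translate([100, 0, 900]) cube([350, 100, 100]);
translate([100, 0, 1350]) cube([350, 100, 100]);
translate([450, 0, 0]) cube([100, 100, 1900]);


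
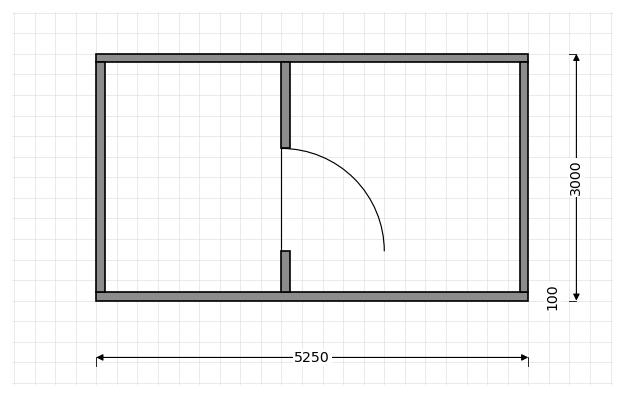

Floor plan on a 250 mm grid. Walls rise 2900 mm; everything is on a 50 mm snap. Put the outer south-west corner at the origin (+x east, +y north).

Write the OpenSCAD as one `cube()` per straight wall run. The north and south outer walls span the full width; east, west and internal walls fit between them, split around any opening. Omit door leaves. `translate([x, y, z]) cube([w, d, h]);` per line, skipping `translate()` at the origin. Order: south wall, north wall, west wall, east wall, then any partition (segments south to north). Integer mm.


cube([5250, 100, 2900]);
translate([0, 2900, 0]) cube([5250, 100, 2900]);
translate([0, 100, 0]) cube([100, 2800, 2900]);
translate([5150, 100, 0]) cube([100, 2800, 2900]);
translate([2250, 100, 0]) cube([100, 500, 2900]);
translate([2250, 1850, 0]) cube([100, 1050, 2900]);


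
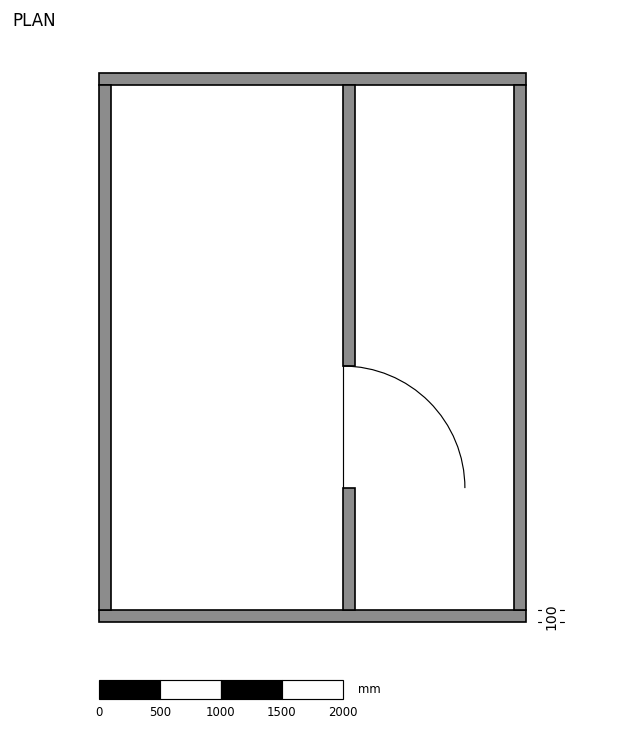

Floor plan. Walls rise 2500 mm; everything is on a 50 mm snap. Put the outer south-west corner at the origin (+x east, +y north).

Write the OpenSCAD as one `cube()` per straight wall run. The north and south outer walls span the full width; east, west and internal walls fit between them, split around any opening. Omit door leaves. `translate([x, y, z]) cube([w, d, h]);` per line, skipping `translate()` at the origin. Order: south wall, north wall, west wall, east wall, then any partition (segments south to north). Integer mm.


cube([3500, 100, 2500]);
translate([0, 4400, 0]) cube([3500, 100, 2500]);
translate([0, 100, 0]) cube([100, 4300, 2500]);
translate([3400, 100, 0]) cube([100, 4300, 2500]);
translate([2000, 100, 0]) cube([100, 1000, 2500]);
translate([2000, 2100, 0]) cube([100, 2300, 2500]);


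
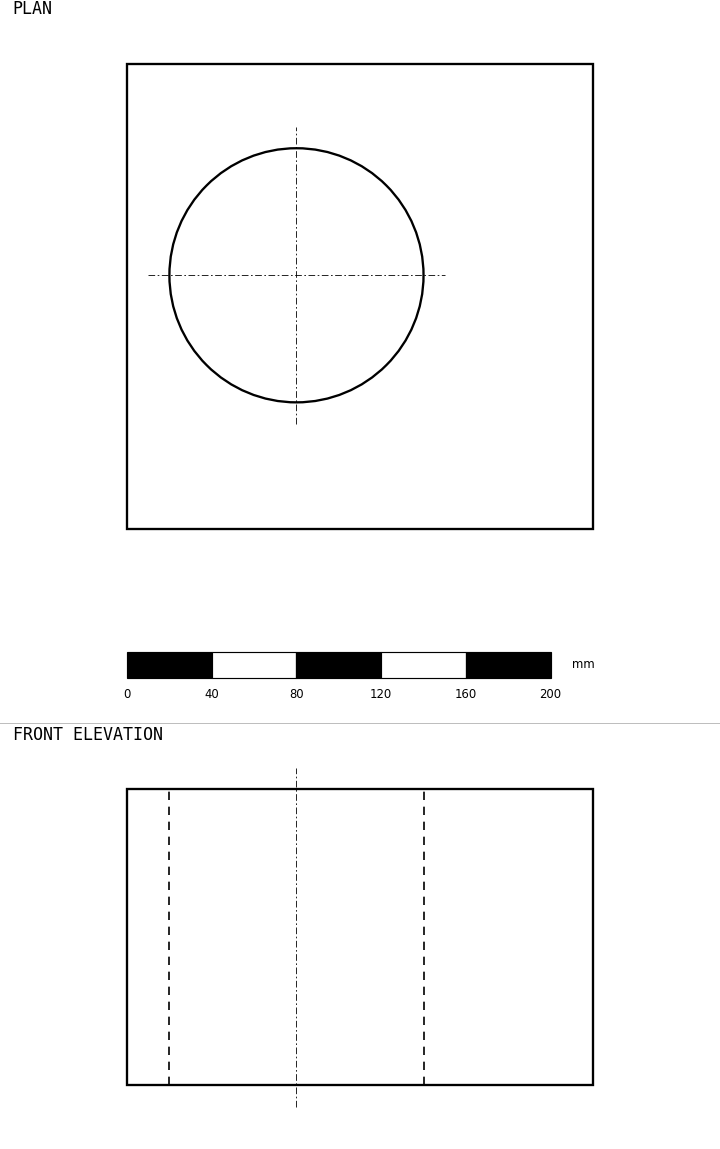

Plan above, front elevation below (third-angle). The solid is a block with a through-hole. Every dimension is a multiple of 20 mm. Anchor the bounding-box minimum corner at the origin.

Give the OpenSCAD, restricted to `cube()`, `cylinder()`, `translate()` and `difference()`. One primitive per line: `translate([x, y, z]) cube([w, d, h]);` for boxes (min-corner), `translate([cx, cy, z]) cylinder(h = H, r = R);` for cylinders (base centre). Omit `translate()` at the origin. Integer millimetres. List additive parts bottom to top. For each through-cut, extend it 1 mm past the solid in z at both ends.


difference() {
  cube([220, 220, 140]);
  translate([80, 120, -1]) cylinder(h = 142, r = 60);
}


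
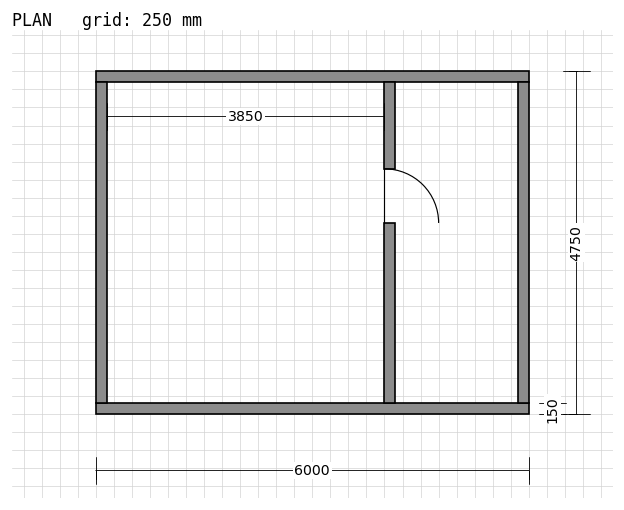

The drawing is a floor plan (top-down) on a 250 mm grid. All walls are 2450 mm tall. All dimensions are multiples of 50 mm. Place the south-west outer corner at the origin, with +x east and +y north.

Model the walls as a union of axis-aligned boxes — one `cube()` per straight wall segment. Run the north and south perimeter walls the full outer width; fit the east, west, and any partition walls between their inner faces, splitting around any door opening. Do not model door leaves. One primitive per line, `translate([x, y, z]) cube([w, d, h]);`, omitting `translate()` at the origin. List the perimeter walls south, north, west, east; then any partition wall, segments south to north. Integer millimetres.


cube([6000, 150, 2450]);
translate([0, 4600, 0]) cube([6000, 150, 2450]);
translate([0, 150, 0]) cube([150, 4450, 2450]);
translate([5850, 150, 0]) cube([150, 4450, 2450]);
translate([4000, 150, 0]) cube([150, 2500, 2450]);
translate([4000, 3400, 0]) cube([150, 1200, 2450]);
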